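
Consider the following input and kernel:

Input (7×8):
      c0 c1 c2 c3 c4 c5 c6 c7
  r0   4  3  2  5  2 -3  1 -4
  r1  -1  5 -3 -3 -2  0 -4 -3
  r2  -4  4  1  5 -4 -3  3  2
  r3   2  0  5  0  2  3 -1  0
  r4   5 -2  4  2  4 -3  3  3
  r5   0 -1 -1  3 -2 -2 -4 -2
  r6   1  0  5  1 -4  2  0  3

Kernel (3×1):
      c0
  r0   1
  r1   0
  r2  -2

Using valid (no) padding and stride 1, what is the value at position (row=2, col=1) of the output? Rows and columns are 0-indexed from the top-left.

The receptive field on the input at this output position is [4 / 0 / -2]. Elementwise product with the kernel and sum: 4·1 + -2·-2.

8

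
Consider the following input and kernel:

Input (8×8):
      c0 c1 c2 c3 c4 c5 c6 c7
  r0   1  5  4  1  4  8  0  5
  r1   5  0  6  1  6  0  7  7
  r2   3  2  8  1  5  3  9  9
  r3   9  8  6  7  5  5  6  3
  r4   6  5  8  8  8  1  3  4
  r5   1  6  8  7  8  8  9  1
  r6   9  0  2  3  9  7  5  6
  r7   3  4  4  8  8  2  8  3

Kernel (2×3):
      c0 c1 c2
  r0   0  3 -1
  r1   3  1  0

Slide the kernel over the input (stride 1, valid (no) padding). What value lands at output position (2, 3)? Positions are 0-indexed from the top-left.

The receptive field on the input at this output position is [1 5 3 / 7 5 5]. Elementwise product with the kernel and sum: 5·3 + 3·-1 + 7·3 + 5·1.

38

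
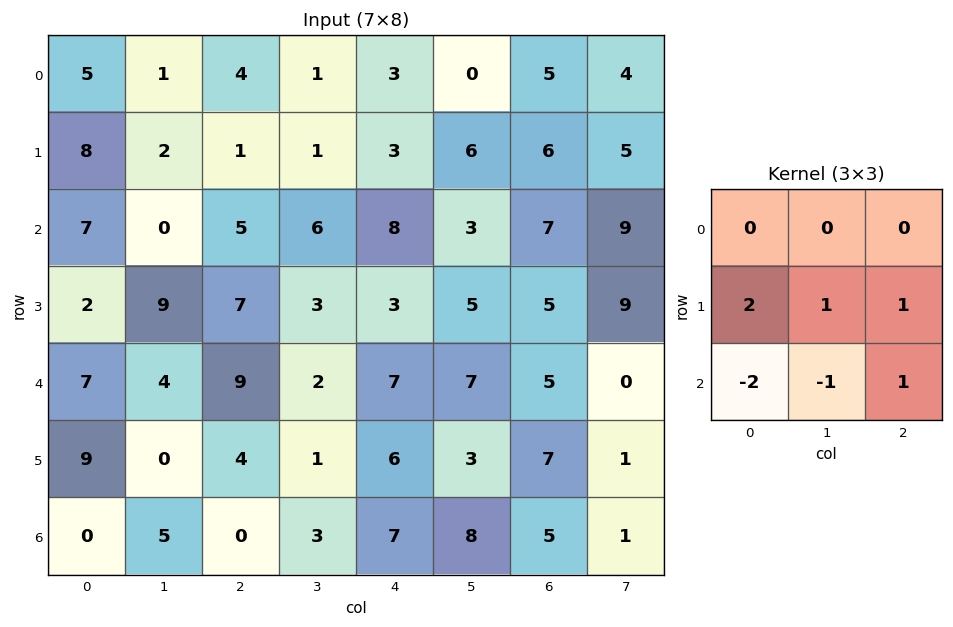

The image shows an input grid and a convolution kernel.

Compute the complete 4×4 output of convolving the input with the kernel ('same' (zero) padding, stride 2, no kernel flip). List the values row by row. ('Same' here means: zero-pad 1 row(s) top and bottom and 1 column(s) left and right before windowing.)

0 3 6 -4
14 -11 19 16
2 16 13 7
5 13 21 22

Output[0,0]: The receptive field on the zero-padded input at this output position is [0 0 0 / 0 5 1 / 0 8 2]. Elementwise product with the kernel and sum: 0·2 + 5·1 + 1·1 + 0·-2 + 8·-1 + 2·1.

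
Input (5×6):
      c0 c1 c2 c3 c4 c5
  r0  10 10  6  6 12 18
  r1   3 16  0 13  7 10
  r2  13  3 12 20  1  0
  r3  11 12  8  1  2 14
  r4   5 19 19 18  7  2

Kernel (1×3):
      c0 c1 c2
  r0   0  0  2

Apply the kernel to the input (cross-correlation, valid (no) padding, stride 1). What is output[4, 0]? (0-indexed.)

38

The receptive field on the input at this output position is [5 19 19]. Elementwise product with the kernel and sum: 19·2.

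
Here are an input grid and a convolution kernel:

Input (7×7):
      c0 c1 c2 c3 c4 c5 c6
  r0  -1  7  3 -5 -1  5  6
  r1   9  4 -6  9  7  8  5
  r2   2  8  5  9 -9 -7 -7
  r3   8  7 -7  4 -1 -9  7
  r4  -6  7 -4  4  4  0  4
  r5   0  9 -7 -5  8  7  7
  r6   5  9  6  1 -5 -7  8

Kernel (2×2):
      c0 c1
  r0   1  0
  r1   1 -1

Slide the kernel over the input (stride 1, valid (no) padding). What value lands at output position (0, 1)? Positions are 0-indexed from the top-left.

The receptive field on the input at this output position is [7 3 / 4 -6]. Elementwise product with the kernel and sum: 7·1 + 4·1 + -6·-1.

17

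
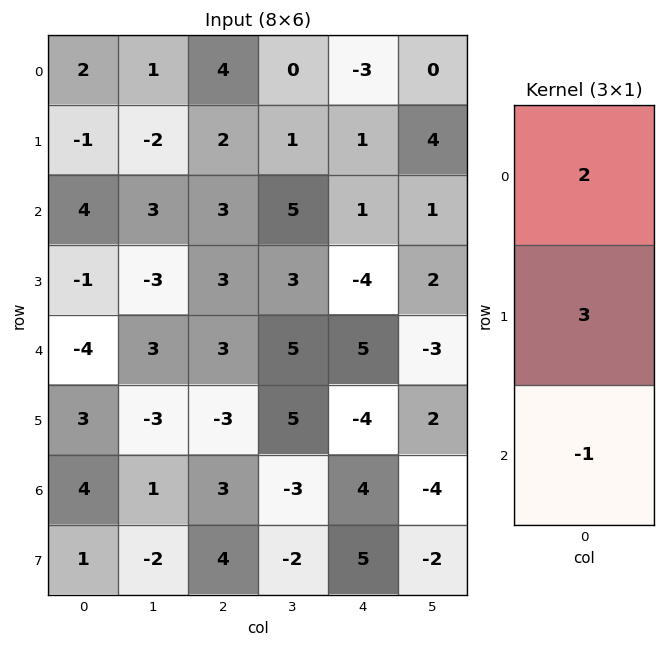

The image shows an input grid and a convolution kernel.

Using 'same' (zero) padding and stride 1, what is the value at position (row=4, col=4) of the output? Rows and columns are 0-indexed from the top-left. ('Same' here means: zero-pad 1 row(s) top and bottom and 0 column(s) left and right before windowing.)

The receptive field on the zero-padded input at this output position is [-4 / 5 / -4]. Elementwise product with the kernel and sum: -4·2 + 5·3 + -4·-1.

11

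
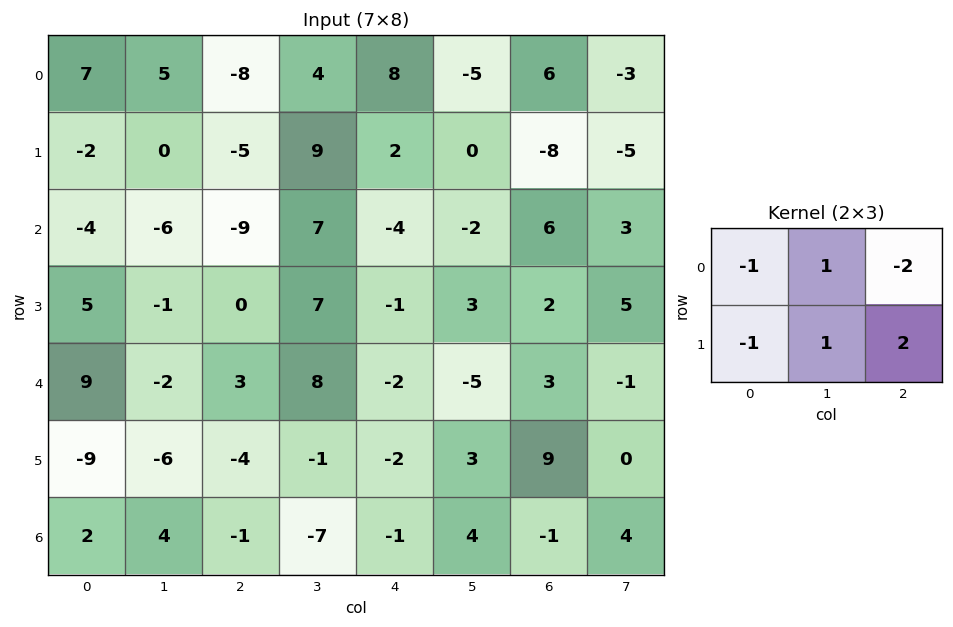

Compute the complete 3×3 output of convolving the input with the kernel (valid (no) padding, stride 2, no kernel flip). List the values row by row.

Output[0,0]: The receptive field on the input at this output position is [7 5 -8 / -2 0 -5]. Elementwise product with the kernel and sum: 7·-1 + 5·1 + -8·-2 + -2·-1 + 0·1 + -5·2.
Output[0,1]: The receptive field on the input at this output position is [-8 4 8 / -5 9 2]. Elementwise product with the kernel and sum: -8·-1 + 4·1 + 8·-2 + -5·-1 + 9·1 + 2·2.

6 14 -43
10 29 -2
-22 8 14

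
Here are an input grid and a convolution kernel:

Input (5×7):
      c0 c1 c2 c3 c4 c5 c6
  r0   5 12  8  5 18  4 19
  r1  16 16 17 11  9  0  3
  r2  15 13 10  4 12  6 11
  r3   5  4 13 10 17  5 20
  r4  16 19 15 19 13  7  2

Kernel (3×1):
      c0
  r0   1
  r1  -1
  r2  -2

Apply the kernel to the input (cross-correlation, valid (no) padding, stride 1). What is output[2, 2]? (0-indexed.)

-33

The receptive field on the input at this output position is [10 / 13 / 15]. Elementwise product with the kernel and sum: 10·1 + 13·-1 + 15·-2.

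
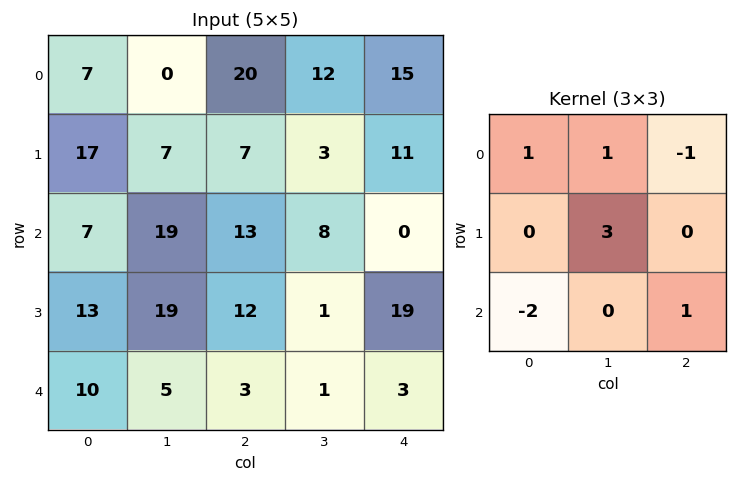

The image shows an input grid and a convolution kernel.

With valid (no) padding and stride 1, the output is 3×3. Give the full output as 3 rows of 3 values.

7 -1 0
60 13 18
53 51 21

Output[0,0]: The receptive field on the input at this output position is [7 0 20 / 17 7 7 / 7 19 13]. Elementwise product with the kernel and sum: 7·1 + 0·1 + 20·-1 + 7·3 + 7·-2 + 13·1.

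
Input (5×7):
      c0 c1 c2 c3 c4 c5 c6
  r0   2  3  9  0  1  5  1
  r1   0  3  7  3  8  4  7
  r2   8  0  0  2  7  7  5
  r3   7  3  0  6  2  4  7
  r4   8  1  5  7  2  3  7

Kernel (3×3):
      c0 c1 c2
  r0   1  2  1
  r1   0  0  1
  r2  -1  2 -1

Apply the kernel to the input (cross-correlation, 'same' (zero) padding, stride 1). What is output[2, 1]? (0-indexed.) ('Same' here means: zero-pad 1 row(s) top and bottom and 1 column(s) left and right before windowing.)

The receptive field on the zero-padded input at this output position is [0 3 7 / 8 0 0 / 7 3 0]. Elementwise product with the kernel and sum: 0·1 + 3·2 + 7·1 + 0·1 + 7·-1 + 3·2 + 0·-1.

12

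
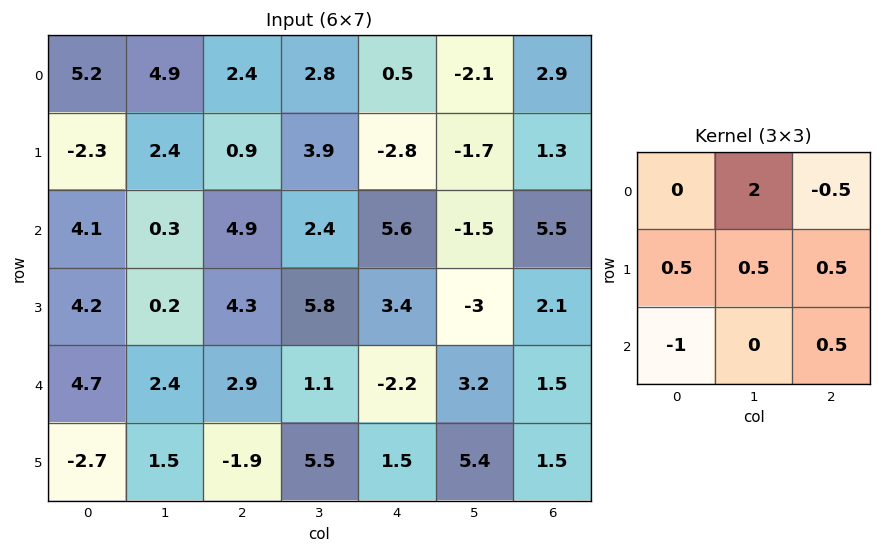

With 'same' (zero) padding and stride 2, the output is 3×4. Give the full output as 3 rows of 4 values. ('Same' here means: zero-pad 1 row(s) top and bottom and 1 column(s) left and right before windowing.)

Output[0,0]: The receptive field on the zero-padded input at this output position is [0 0 0 / 0 5.2 4.9 / 0 -2.3 2.4]. Elementwise product with the kernel and sum: 0·2 + 0·-0.5 + 0·0.5 + 5.2·0.5 + 4.9·0.5 + 0·-1 + 2.4·0.5.
Output[0,1]: The receptive field on the zero-padded input at this output position is [0 0 0 / 4.9 2.4 2.8 / 2.4 0.9 3.9]. Elementwise product with the kernel and sum: 0·2 + 0·-0.5 + 4.9·0.5 + 2.4·0.5 + 2.8·0.5 + 2.4·-1 + 3.9·0.5.

6.25 4.6 -4.15 2.1
-3.5 6.35 -8.8 7.6
12.6 10.15 6.55 1.15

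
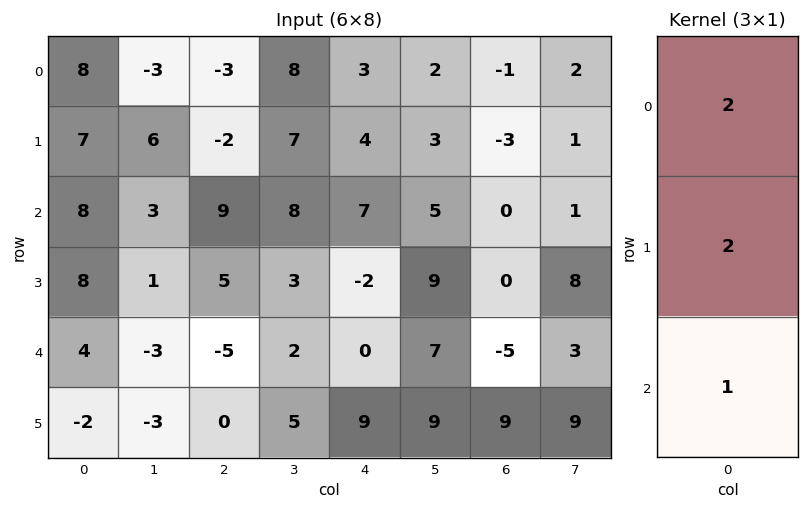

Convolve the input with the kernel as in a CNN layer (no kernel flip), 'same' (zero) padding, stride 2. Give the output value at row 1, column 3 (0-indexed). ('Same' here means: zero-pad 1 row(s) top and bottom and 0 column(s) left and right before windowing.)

-6

The receptive field on the zero-padded input at this output position is [-3 / 0 / 0]. Elementwise product with the kernel and sum: -3·2 + 0·2 + 0·1.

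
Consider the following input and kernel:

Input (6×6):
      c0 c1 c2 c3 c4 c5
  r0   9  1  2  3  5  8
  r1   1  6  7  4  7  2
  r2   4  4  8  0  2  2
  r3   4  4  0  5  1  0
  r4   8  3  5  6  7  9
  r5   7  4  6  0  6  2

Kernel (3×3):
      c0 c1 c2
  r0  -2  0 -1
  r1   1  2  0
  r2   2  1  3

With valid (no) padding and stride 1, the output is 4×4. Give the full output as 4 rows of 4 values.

29 31 28 12
15 27 -5 5
30 25 29 51
42 14 46 22

Output[0,0]: The receptive field on the input at this output position is [9 1 2 / 1 6 7 / 4 4 8]. Elementwise product with the kernel and sum: 9·-2 + 2·-1 + 1·1 + 6·2 + 4·2 + 4·1 + 8·3.
Output[0,1]: The receptive field on the input at this output position is [1 2 3 / 6 7 4 / 4 8 0]. Elementwise product with the kernel and sum: 1·-2 + 3·-1 + 6·1 + 7·2 + 4·2 + 8·1 + 0·3.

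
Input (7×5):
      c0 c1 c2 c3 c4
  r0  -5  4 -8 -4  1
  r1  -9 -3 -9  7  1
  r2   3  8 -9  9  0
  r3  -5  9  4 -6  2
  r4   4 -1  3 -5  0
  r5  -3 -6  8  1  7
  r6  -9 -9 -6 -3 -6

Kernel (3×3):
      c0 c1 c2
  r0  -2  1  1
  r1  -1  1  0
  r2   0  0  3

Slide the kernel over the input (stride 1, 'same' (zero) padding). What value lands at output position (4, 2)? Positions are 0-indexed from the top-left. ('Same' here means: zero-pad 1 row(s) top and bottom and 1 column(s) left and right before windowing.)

The receptive field on the zero-padded input at this output position is [9 4 -6 / -1 3 -5 / -6 8 1]. Elementwise product with the kernel and sum: 9·-2 + 4·1 + -6·1 + -1·-1 + 3·1 + 1·3.

-13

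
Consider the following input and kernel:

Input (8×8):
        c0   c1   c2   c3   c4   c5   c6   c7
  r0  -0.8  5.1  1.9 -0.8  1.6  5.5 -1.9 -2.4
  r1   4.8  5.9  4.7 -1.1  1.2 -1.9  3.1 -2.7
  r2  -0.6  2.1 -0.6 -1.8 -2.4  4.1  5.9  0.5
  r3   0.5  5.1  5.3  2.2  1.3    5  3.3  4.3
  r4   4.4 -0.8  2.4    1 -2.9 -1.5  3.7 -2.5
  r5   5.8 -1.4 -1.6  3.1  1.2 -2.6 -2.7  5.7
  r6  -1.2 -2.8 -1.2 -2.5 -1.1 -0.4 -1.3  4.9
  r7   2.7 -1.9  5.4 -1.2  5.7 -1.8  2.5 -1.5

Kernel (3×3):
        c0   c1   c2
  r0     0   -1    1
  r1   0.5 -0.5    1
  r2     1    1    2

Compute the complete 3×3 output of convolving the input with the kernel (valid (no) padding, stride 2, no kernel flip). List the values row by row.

Output[0,0]: The receptive field on the input at this output position is [-0.8 5.1 1.9 / 4.8 5.9 4.7 / -0.6 2.1 -0.6]. Elementwise product with the kernel and sum: 5.1·-1 + 1.9·1 + 4.8·0.5 + 5.9·-0.5 + 4.7·1 + -0.6·1 + 2.1·1 + -0.6·2.

1.25 -0.7 10.75
8.7 -0.15 6.25
-1.2 -10.95 0.3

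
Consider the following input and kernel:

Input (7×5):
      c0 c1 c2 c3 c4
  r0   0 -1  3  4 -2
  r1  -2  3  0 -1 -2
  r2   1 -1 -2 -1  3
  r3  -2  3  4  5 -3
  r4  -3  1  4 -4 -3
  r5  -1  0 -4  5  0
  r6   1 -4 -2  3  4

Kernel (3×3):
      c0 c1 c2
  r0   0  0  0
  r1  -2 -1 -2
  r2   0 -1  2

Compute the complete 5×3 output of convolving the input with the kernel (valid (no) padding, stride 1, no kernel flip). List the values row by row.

-2 -4 12
8 12 -12
0 -32 -9
-11 16 -3
10 2 8

Output[0,0]: The receptive field on the input at this output position is [0 -1 3 / -2 3 0 / 1 -1 -2]. Elementwise product with the kernel and sum: -2·-2 + 3·-1 + 0·-2 + -1·-1 + -2·2.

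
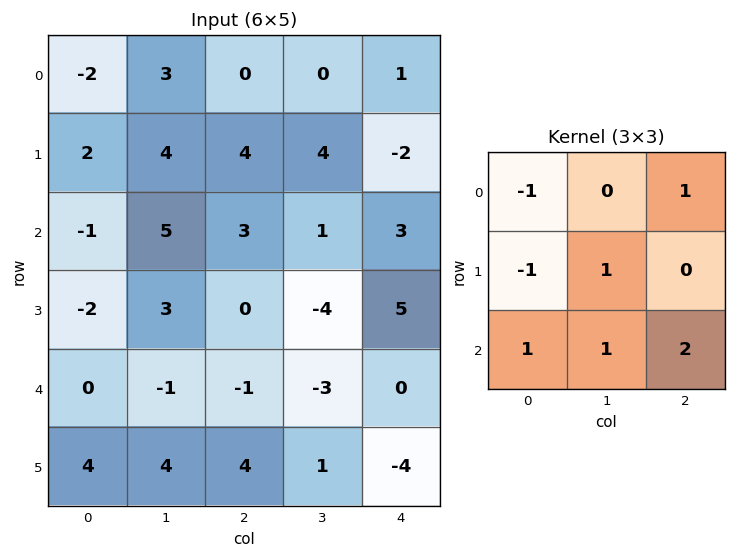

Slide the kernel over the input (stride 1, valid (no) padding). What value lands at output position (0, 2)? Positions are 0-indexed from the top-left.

The receptive field on the input at this output position is [0 0 1 / 4 4 -2 / 3 1 3]. Elementwise product with the kernel and sum: 0·-1 + 1·1 + 4·-1 + 4·1 + 3·1 + 1·1 + 3·2.

11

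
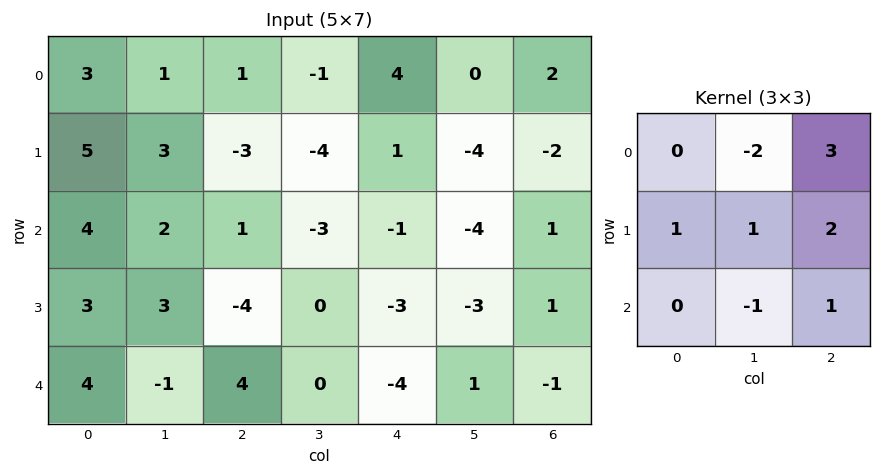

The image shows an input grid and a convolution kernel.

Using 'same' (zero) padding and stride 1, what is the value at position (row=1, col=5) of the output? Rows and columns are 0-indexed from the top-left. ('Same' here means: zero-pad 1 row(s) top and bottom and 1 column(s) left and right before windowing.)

The receptive field on the zero-padded input at this output position is [4 0 2 / 1 -4 -2 / -1 -4 1]. Elementwise product with the kernel and sum: 0·-2 + 2·3 + 1·1 + -4·1 + -2·2 + -4·-1 + 1·1.

4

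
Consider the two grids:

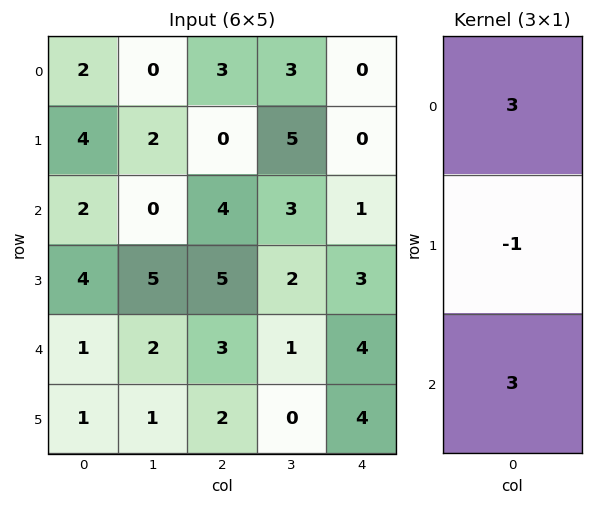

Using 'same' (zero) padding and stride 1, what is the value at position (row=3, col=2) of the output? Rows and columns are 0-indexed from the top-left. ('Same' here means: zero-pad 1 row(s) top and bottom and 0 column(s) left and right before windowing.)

16

The receptive field on the zero-padded input at this output position is [4 / 5 / 3]. Elementwise product with the kernel and sum: 4·3 + 5·-1 + 3·3.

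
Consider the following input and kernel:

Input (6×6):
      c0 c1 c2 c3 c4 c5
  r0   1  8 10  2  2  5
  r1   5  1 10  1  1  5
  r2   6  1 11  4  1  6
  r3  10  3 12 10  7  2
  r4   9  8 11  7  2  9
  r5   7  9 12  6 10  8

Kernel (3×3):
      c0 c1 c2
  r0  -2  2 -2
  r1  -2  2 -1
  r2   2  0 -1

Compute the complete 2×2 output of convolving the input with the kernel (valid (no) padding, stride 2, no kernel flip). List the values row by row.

-23 -18
-51 -7

Output[0,0]: The receptive field on the input at this output position is [1 8 10 / 5 1 10 / 6 1 11]. Elementwise product with the kernel and sum: 1·-2 + 8·2 + 10·-2 + 5·-2 + 1·2 + 10·-1 + 6·2 + 11·-1.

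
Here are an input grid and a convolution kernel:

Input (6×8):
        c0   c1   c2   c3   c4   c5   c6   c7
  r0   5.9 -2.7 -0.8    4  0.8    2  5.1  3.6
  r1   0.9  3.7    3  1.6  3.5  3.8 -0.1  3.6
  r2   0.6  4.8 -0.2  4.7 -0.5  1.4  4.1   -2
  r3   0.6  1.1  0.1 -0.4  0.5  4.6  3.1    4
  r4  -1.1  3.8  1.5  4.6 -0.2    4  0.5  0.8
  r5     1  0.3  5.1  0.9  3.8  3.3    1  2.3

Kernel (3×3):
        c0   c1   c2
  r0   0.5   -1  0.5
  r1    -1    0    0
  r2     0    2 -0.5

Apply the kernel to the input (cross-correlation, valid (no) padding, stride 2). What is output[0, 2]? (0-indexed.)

-1.8

The receptive field on the input at this output position is [0.8 2 5.1 / 3.5 3.8 -0.1 / -0.5 1.4 4.1]. Elementwise product with the kernel and sum: 0.8·0.5 + 2·-1 + 5.1·0.5 + 3.5·-1 + 1.4·2 + 4.1·-0.5.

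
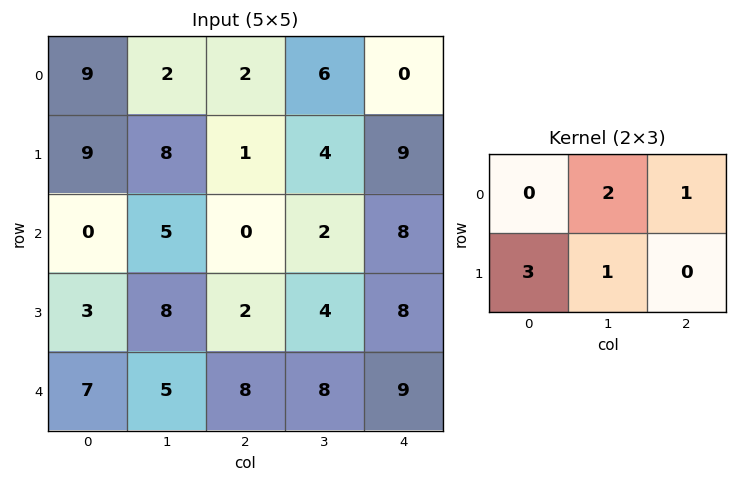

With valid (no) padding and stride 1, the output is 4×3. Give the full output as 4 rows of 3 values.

Output[0,0]: The receptive field on the input at this output position is [9 2 2 / 9 8 1]. Elementwise product with the kernel and sum: 2·2 + 2·1 + 9·3 + 8·1.
Output[0,1]: The receptive field on the input at this output position is [2 2 6 / 8 1 4]. Elementwise product with the kernel and sum: 2·2 + 6·1 + 8·3 + 1·1.

41 35 19
22 21 19
27 28 22
44 31 48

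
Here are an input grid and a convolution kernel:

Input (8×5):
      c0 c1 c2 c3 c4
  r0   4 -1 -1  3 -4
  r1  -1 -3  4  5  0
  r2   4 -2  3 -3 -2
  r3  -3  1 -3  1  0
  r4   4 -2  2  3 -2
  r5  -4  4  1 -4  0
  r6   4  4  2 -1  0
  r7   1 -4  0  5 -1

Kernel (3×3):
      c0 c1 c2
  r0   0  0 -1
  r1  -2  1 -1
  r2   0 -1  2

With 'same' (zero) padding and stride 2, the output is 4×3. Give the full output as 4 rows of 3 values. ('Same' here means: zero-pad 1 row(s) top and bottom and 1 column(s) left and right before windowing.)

0 4 -10
14 10 4
17 -7 -8
-13 9 3

Output[0,0]: The receptive field on the zero-padded input at this output position is [0 0 0 / 0 4 -1 / 0 -1 -3]. Elementwise product with the kernel and sum: 0·-1 + 0·-2 + 4·1 + -1·-1 + -1·-1 + -3·2.
Output[0,1]: The receptive field on the zero-padded input at this output position is [0 0 0 / -1 -1 3 / -3 4 5]. Elementwise product with the kernel and sum: 0·-1 + -1·-2 + -1·1 + 3·-1 + 4·-1 + 5·2.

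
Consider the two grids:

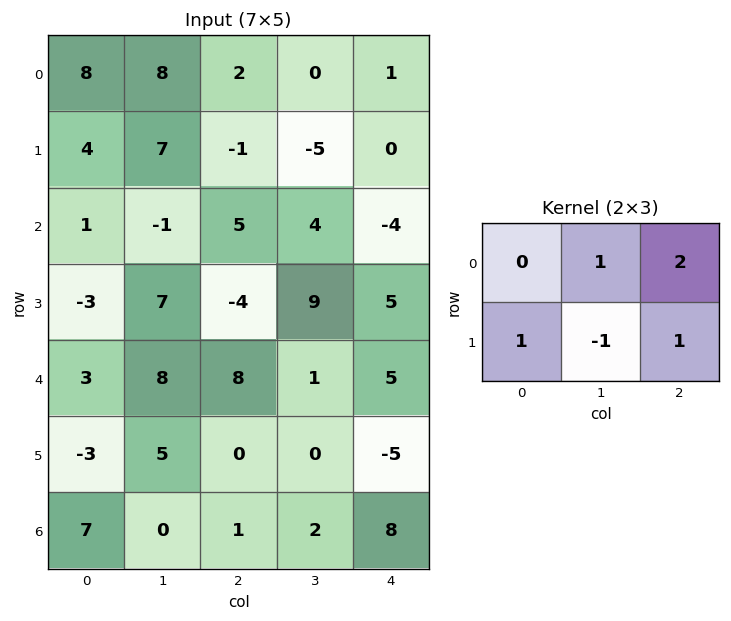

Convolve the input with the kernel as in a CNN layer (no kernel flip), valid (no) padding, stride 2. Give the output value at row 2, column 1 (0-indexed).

The receptive field on the input at this output position is [8 1 5 / 0 0 -5]. Elementwise product with the kernel and sum: 1·1 + 5·2 + 0·1 + 0·-1 + -5·1.

6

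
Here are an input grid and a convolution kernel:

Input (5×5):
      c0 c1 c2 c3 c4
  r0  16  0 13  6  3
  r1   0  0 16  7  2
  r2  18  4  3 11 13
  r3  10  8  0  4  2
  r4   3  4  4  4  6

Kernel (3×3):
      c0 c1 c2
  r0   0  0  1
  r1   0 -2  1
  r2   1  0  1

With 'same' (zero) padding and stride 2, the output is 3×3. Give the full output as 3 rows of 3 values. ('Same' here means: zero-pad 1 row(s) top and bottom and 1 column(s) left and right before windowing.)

Output[0,0]: The receptive field on the zero-padded input at this output position is [0 0 0 / 0 16 0 / 0 0 0]. Elementwise product with the kernel and sum: 0·1 + 16·-2 + 0·1 + 0·1 + 0·1.
Output[0,1]: The receptive field on the zero-padded input at this output position is [0 0 0 / 0 13 6 / 0 16 7]. Elementwise product with the kernel and sum: 0·1 + 13·-2 + 6·1 + 0·1 + 7·1.

-32 -13 1
-24 24 -22
6 0 -12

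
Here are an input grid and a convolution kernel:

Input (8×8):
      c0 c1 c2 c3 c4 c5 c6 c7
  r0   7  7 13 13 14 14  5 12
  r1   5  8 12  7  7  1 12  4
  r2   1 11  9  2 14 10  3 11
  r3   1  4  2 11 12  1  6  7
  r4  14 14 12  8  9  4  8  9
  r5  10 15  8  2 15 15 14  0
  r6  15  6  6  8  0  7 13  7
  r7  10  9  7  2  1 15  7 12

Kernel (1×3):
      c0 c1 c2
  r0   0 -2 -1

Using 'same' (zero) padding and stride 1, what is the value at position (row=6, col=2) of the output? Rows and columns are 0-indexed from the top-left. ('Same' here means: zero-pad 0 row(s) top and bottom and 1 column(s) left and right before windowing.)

The receptive field on the zero-padded input at this output position is [6 6 8]. Elementwise product with the kernel and sum: 6·-2 + 8·-1.

-20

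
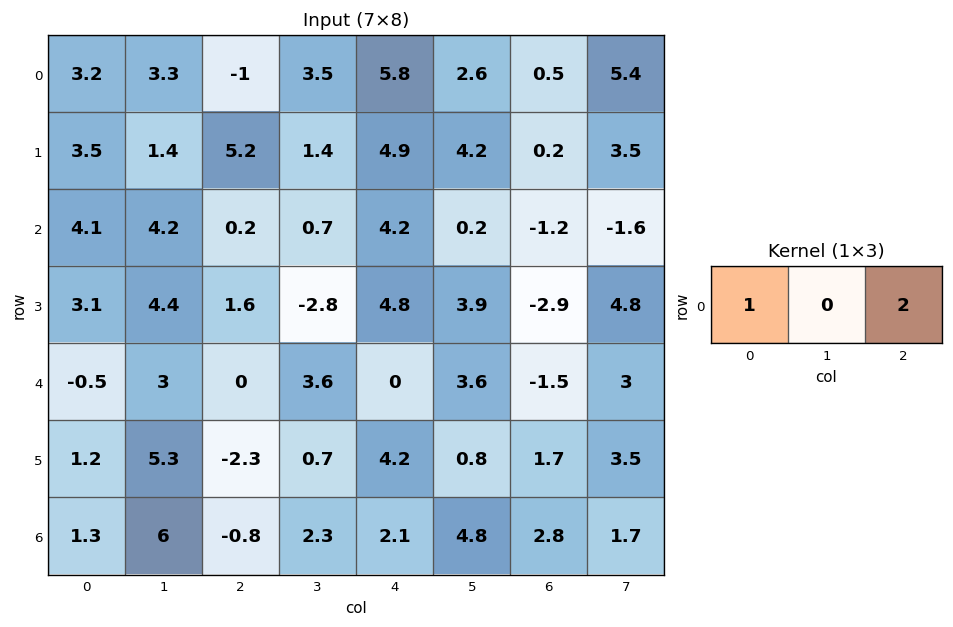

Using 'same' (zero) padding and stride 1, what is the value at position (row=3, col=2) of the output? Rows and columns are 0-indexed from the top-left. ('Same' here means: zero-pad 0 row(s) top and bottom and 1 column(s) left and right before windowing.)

The receptive field on the zero-padded input at this output position is [4.4 1.6 -2.8]. Elementwise product with the kernel and sum: 4.4·1 + -2.8·2.

-1.2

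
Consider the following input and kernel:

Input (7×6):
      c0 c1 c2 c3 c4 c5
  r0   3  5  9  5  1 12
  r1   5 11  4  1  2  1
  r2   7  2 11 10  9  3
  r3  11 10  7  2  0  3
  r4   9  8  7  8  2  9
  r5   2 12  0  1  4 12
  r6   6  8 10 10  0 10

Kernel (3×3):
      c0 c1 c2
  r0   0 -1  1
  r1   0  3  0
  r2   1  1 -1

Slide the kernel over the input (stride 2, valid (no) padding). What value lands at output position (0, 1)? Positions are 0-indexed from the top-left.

The receptive field on the input at this output position is [9 5 1 / 4 1 2 / 11 10 9]. Elementwise product with the kernel and sum: 5·-1 + 1·1 + 1·3 + 11·1 + 10·1 + 9·-1.

11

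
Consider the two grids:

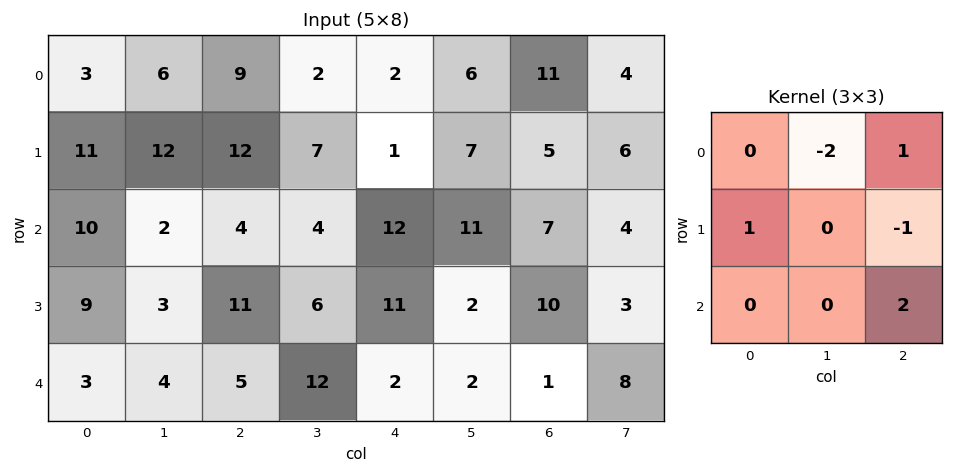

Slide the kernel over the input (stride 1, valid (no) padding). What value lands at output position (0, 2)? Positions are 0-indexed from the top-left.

The receptive field on the input at this output position is [9 2 2 / 12 7 1 / 4 4 12]. Elementwise product with the kernel and sum: 2·-2 + 2·1 + 12·1 + 1·-1 + 12·2.

33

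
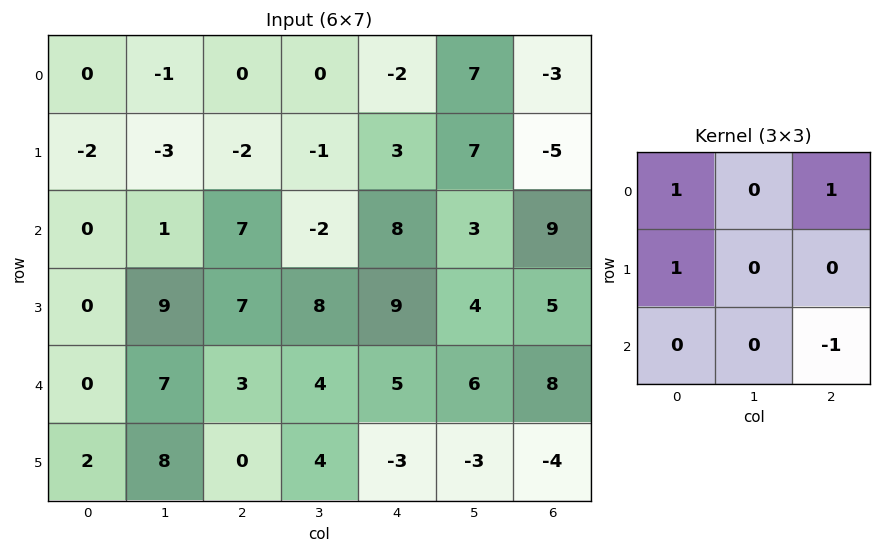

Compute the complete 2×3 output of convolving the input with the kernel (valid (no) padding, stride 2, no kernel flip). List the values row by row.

-9 -12 -11
4 17 18

Output[0,0]: The receptive field on the input at this output position is [0 -1 0 / -2 -3 -2 / 0 1 7]. Elementwise product with the kernel and sum: 0·1 + 0·1 + -2·1 + 7·-1.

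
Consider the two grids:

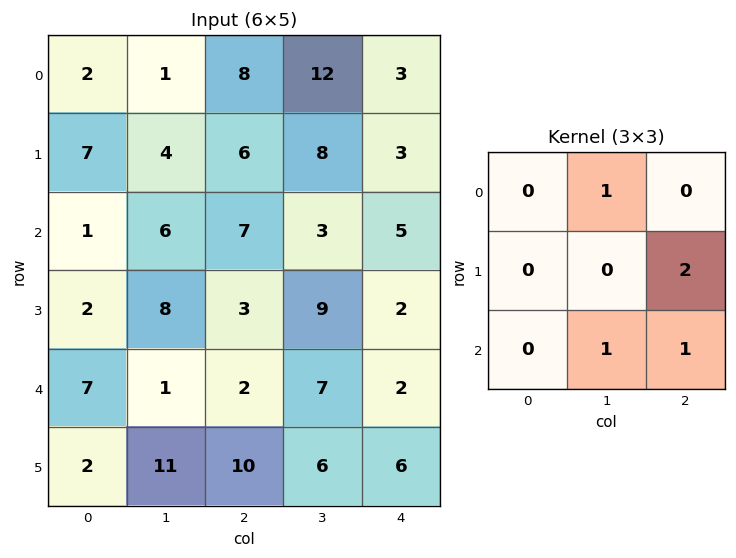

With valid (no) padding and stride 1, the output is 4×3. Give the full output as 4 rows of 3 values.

26 34 26
29 24 29
15 34 16
33 33 25

Output[0,0]: The receptive field on the input at this output position is [2 1 8 / 7 4 6 / 1 6 7]. Elementwise product with the kernel and sum: 1·1 + 6·2 + 6·1 + 7·1.
Output[0,1]: The receptive field on the input at this output position is [1 8 12 / 4 6 8 / 6 7 3]. Elementwise product with the kernel and sum: 8·1 + 8·2 + 7·1 + 3·1.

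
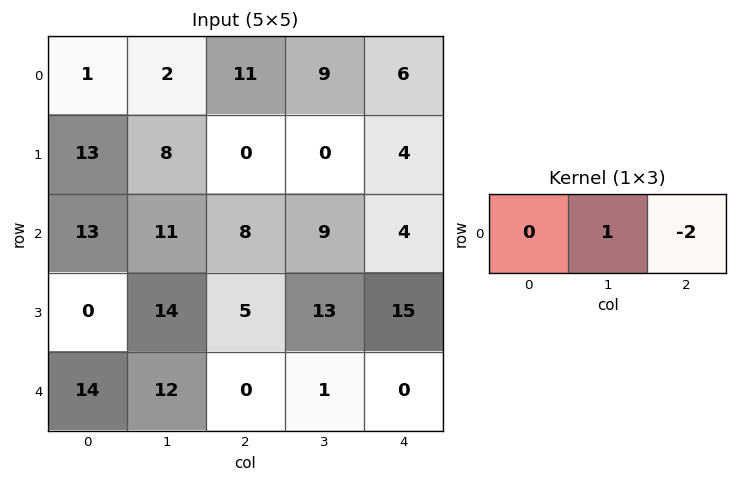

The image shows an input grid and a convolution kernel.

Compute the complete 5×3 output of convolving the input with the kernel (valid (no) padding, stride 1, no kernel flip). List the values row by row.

Output[0,0]: The receptive field on the input at this output position is [1 2 11]. Elementwise product with the kernel and sum: 2·1 + 11·-2.
Output[0,1]: The receptive field on the input at this output position is [2 11 9]. Elementwise product with the kernel and sum: 11·1 + 9·-2.

-20 -7 -3
8 0 -8
-5 -10 1
4 -21 -17
12 -2 1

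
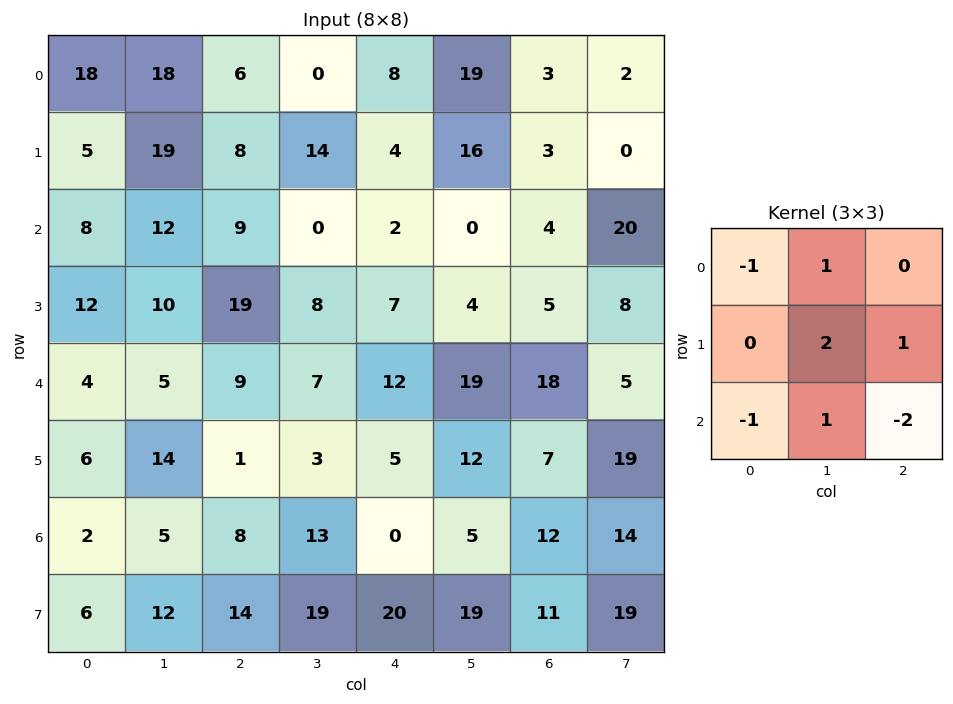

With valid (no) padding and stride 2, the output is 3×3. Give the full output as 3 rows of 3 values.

Output[0,0]: The receptive field on the input at this output position is [18 18 6 / 5 19 8 / 8 12 9]. Elementwise product with the kernel and sum: 18·-1 + 18·1 + 19·2 + 8·1 + 8·-1 + 12·1 + 9·-2.

32 13 36
26 -12 -18
17 14 19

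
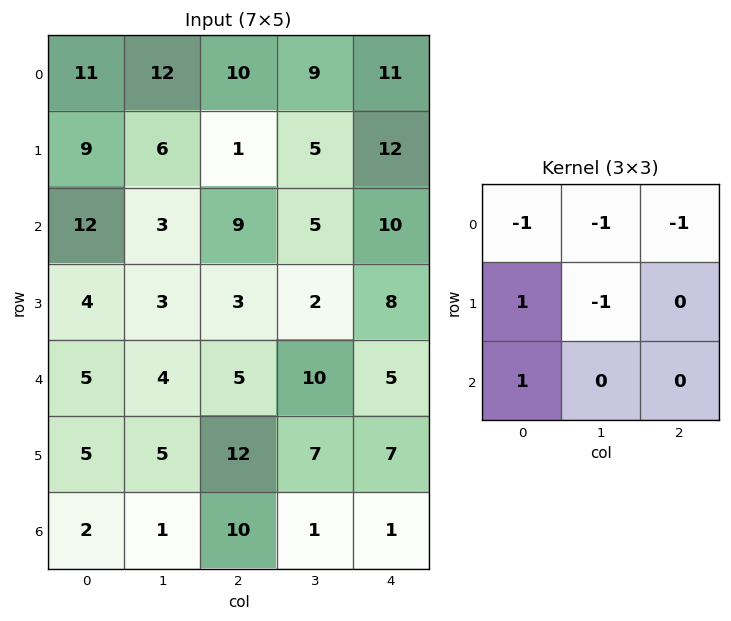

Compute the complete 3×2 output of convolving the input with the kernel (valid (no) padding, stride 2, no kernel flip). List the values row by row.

-18 -25
-18 -18
-12 -5

Output[0,0]: The receptive field on the input at this output position is [11 12 10 / 9 6 1 / 12 3 9]. Elementwise product with the kernel and sum: 11·-1 + 12·-1 + 10·-1 + 9·1 + 6·-1 + 12·1.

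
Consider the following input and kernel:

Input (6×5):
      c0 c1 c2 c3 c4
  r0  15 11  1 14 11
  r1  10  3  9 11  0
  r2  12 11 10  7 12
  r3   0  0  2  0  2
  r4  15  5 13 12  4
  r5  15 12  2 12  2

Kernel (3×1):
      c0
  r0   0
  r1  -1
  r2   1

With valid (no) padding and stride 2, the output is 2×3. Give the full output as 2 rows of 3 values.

Output[0,0]: The receptive field on the input at this output position is [15 / 10 / 12]. Elementwise product with the kernel and sum: 10·-1 + 12·1.

2 1 12
15 11 2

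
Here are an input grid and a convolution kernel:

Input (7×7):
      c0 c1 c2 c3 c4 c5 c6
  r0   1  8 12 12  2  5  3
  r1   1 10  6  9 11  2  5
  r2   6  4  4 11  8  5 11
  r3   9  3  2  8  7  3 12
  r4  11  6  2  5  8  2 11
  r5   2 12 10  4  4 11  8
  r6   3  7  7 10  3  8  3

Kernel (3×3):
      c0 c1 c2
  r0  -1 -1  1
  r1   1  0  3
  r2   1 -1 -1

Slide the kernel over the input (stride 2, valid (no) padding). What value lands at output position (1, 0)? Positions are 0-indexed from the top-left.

The receptive field on the input at this output position is [6 4 4 / 9 3 2 / 11 6 2]. Elementwise product with the kernel and sum: 6·-1 + 4·-1 + 4·1 + 9·1 + 2·3 + 11·1 + 6·-1 + 2·-1.

12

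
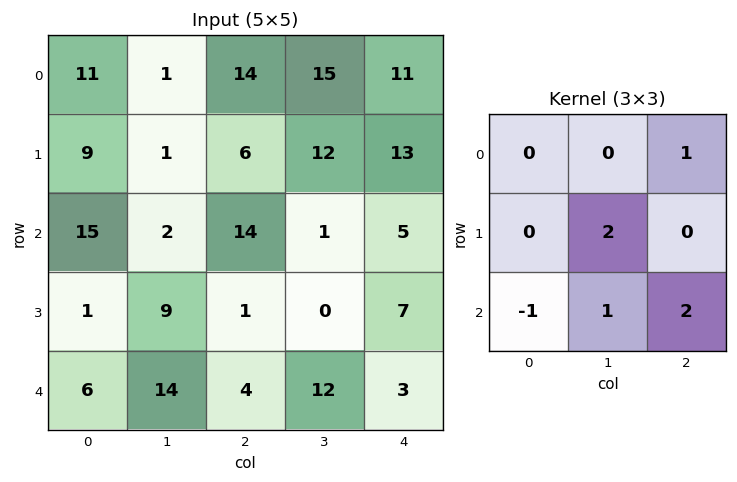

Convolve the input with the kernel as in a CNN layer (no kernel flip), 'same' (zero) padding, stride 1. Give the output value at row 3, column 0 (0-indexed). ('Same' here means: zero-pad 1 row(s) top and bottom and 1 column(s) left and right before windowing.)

38

The receptive field on the zero-padded input at this output position is [0 15 2 / 0 1 9 / 0 6 14]. Elementwise product with the kernel and sum: 2·1 + 1·2 + 0·-1 + 6·1 + 14·2.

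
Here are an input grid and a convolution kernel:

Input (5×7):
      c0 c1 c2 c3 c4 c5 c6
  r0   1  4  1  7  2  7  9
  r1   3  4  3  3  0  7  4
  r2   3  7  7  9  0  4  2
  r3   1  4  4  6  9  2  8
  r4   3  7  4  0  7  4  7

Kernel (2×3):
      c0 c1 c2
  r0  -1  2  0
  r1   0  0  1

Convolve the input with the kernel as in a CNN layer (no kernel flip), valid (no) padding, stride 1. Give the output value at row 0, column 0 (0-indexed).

The receptive field on the input at this output position is [1 4 1 / 3 4 3]. Elementwise product with the kernel and sum: 1·-1 + 4·2 + 3·1.

10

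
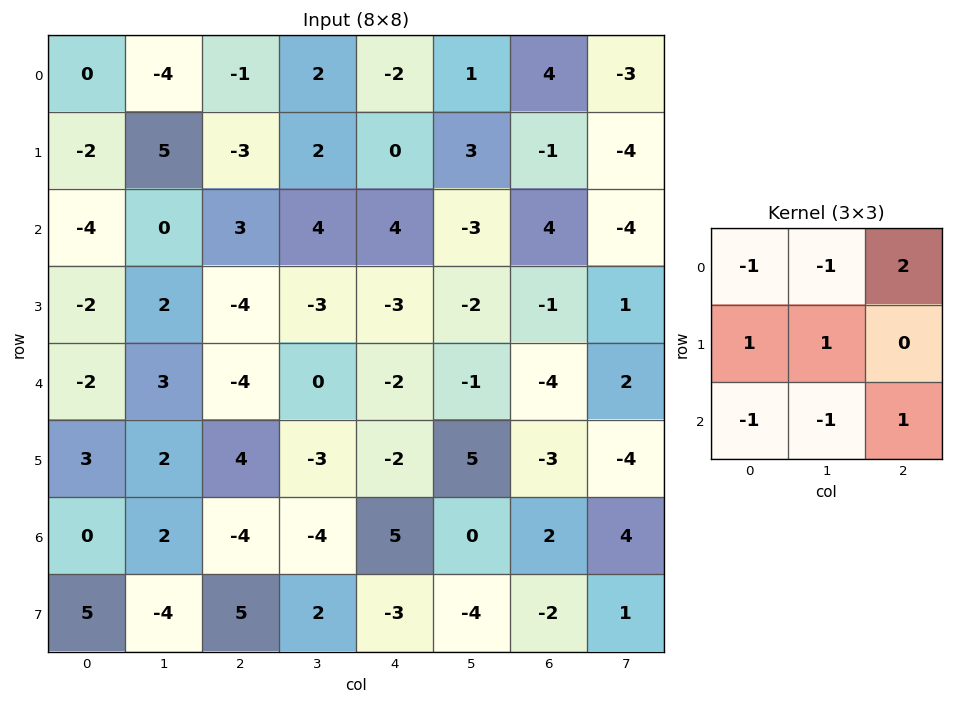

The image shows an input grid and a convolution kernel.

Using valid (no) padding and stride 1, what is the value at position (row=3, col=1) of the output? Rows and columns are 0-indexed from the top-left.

-14

The receptive field on the input at this output position is [2 -4 -3 / 3 -4 0 / 2 4 -3]. Elementwise product with the kernel and sum: 2·-1 + -4·-1 + -3·2 + 3·1 + -4·1 + 2·-1 + 4·-1 + -3·1.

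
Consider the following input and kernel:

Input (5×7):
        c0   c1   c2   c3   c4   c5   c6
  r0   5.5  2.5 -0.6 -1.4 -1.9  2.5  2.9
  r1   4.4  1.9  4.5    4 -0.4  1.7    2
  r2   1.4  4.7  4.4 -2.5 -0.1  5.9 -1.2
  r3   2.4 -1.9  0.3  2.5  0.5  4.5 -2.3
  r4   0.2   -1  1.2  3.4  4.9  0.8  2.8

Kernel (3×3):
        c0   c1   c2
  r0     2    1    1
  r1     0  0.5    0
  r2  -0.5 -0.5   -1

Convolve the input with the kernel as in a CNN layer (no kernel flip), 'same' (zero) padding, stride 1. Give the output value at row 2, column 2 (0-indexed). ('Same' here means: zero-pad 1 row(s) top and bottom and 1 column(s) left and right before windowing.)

The receptive field on the zero-padded input at this output position is [1.9 4.5 4 / 4.7 4.4 -2.5 / -1.9 0.3 2.5]. Elementwise product with the kernel and sum: 1.9·2 + 4.5·1 + 4·1 + 4.4·0.5 + -1.9·-0.5 + 0.3·-0.5 + 2.5·-1.

12.8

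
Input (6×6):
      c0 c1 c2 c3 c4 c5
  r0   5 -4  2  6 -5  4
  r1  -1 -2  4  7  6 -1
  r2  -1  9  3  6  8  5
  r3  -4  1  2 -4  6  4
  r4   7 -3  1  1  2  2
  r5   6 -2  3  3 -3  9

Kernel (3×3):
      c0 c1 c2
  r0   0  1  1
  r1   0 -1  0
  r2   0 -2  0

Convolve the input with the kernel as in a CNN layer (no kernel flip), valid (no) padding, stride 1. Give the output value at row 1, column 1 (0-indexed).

The receptive field on the input at this output position is [-2 4 7 / 9 3 6 / 1 2 -4]. Elementwise product with the kernel and sum: 4·1 + 7·1 + 3·-1 + 2·-2.

4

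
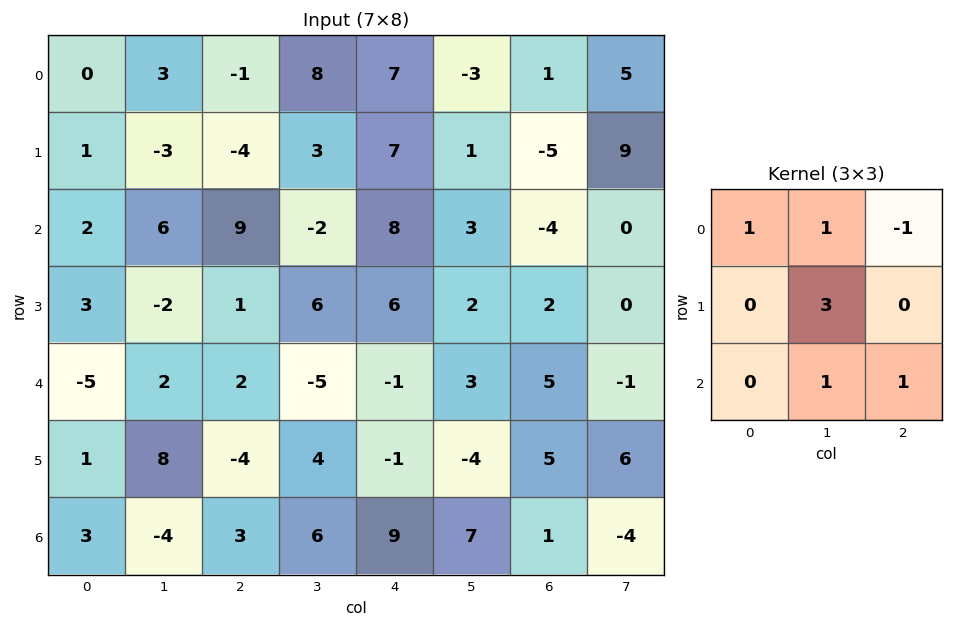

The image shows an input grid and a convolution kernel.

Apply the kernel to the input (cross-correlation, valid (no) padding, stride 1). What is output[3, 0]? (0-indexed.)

10

The receptive field on the input at this output position is [3 -2 1 / -5 2 2 / 1 8 -4]. Elementwise product with the kernel and sum: 3·1 + -2·1 + 1·-1 + 2·3 + 8·1 + -4·1.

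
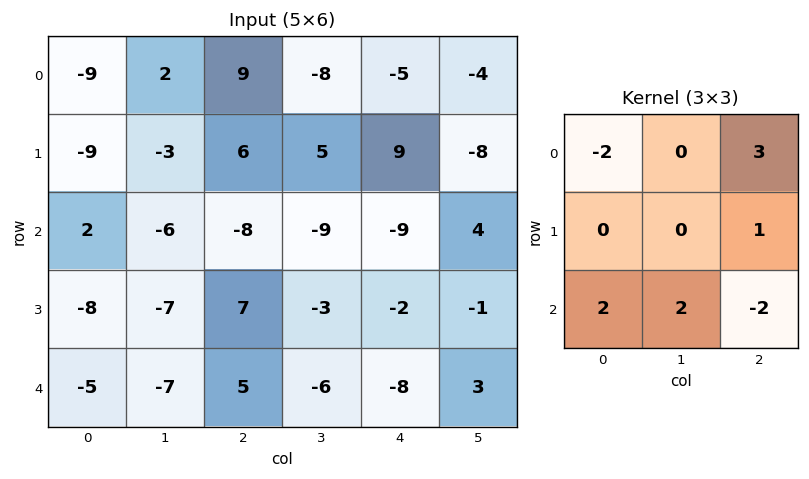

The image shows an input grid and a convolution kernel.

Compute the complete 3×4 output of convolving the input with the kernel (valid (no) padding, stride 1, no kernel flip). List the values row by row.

59 -33 -40 -48
-16 18 18 -38
-55 -10 1 -5

Output[0,0]: The receptive field on the input at this output position is [-9 2 9 / -9 -3 6 / 2 -6 -8]. Elementwise product with the kernel and sum: -9·-2 + 9·3 + 6·1 + 2·2 + -6·2 + -8·-2.
Output[0,1]: The receptive field on the input at this output position is [2 9 -8 / -3 6 5 / -6 -8 -9]. Elementwise product with the kernel and sum: 2·-2 + -8·3 + 5·1 + -6·2 + -8·2 + -9·-2.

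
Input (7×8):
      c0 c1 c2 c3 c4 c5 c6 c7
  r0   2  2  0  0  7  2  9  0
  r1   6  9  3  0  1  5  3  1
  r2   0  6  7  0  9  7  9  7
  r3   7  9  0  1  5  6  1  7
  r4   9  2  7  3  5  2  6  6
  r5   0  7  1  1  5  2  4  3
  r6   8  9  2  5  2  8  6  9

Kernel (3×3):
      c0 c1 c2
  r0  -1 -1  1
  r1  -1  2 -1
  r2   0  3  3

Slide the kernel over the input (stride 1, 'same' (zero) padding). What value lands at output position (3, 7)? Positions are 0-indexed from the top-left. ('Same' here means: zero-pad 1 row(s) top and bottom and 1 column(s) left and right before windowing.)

15

The receptive field on the zero-padded input at this output position is [9 7 0 / 1 7 0 / 6 6 0]. Elementwise product with the kernel and sum: 9·-1 + 7·-1 + 0·1 + 1·-1 + 7·2 + 0·-1 + 6·3 + 0·3.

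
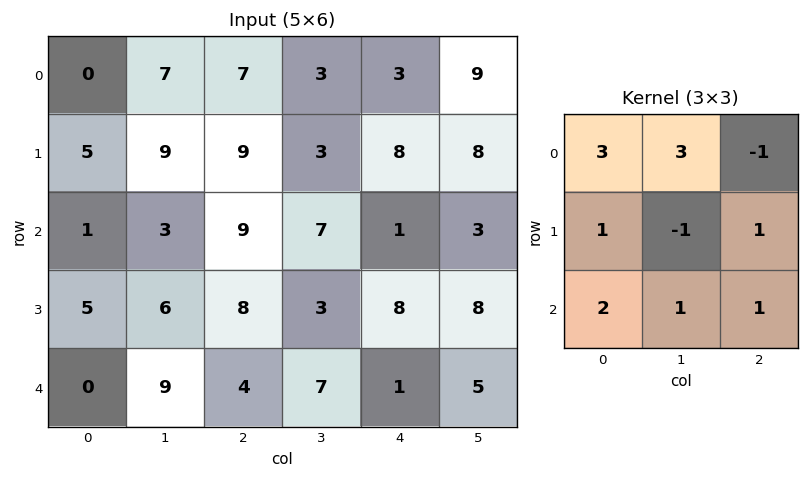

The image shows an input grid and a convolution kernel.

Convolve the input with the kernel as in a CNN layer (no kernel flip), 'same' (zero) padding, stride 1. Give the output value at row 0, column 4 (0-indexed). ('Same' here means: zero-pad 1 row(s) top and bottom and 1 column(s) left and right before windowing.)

31

The receptive field on the zero-padded input at this output position is [0 0 0 / 3 3 9 / 3 8 8]. Elementwise product with the kernel and sum: 0·3 + 0·3 + 0·-1 + 3·1 + 3·-1 + 9·1 + 3·2 + 8·1 + 8·1.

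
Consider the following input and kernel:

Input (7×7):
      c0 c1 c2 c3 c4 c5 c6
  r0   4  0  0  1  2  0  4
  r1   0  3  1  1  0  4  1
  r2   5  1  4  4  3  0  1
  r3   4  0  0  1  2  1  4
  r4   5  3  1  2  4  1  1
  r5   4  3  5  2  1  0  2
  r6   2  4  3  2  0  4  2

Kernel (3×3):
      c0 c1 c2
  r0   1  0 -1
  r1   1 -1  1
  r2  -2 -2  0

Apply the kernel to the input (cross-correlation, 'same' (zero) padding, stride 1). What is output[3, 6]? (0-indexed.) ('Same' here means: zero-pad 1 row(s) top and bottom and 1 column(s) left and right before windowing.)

The receptive field on the zero-padded input at this output position is [0 1 0 / 1 4 0 / 1 1 0]. Elementwise product with the kernel and sum: 0·1 + 0·-1 + 1·1 + 4·-1 + 0·1 + 1·-2 + 1·-2.

-7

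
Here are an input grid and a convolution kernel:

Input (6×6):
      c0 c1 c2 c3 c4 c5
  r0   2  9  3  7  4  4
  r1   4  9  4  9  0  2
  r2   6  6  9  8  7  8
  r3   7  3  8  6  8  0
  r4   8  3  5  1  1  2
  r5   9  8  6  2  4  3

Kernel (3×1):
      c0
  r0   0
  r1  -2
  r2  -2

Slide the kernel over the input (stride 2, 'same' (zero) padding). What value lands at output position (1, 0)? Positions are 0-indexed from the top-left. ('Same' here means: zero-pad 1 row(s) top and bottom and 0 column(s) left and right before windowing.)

The receptive field on the zero-padded input at this output position is [4 / 6 / 7]. Elementwise product with the kernel and sum: 6·-2 + 7·-2.

-26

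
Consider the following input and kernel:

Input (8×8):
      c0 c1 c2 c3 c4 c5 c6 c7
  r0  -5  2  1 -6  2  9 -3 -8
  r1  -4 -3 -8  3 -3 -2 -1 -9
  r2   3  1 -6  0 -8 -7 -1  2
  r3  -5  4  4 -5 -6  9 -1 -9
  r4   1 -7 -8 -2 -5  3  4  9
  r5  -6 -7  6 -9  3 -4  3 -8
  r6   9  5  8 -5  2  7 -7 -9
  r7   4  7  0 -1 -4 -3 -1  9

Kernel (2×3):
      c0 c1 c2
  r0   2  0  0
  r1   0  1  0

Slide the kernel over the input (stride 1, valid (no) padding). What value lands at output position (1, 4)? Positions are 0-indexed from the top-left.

-13

The receptive field on the input at this output position is [-3 -2 -1 / -8 -7 -1]. Elementwise product with the kernel and sum: -3·2 + -7·1.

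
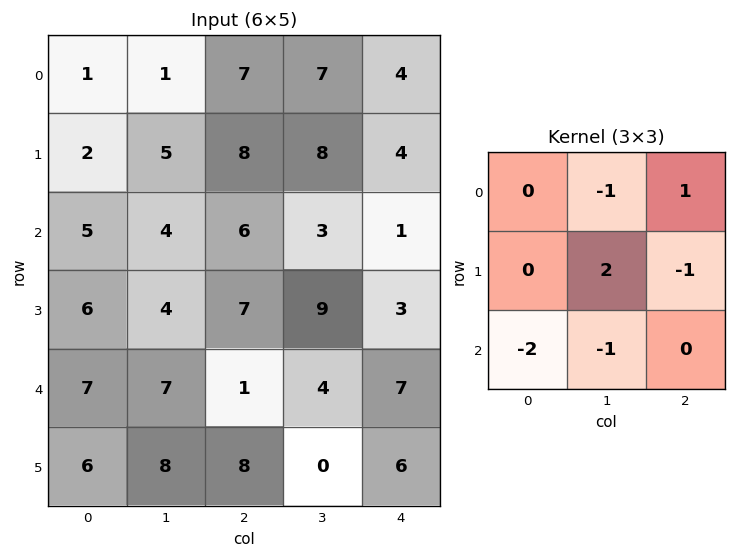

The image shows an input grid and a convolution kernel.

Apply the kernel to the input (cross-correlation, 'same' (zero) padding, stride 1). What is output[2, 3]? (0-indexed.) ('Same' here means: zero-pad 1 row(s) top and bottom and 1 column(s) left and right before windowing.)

The receptive field on the zero-padded input at this output position is [8 8 4 / 6 3 1 / 7 9 3]. Elementwise product with the kernel and sum: 8·-1 + 4·1 + 3·2 + 1·-1 + 7·-2 + 9·-1.

-22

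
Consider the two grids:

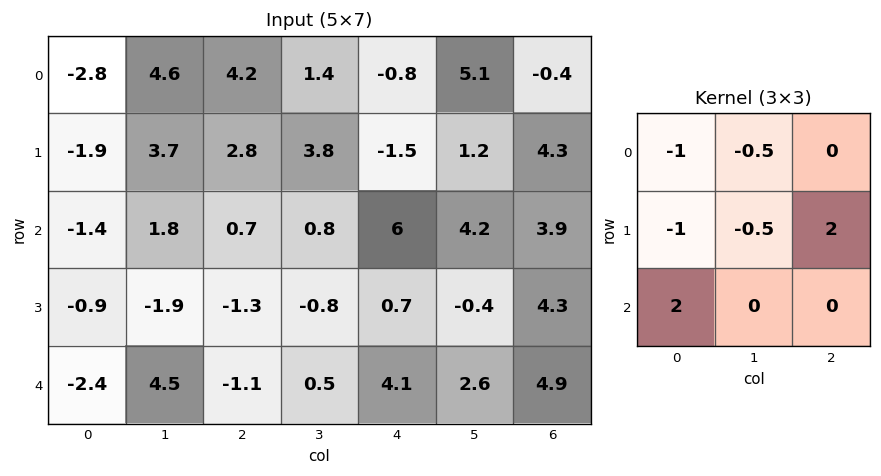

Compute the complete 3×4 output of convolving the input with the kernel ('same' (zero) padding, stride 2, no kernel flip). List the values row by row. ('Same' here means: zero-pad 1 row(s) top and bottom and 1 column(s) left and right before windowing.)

Output[0,0]: The receptive field on the zero-padded input at this output position is [0 0 0 / 0 -2.8 4.6 / 0 -1.9 3.7]. Elementwise product with the kernel and sum: 0·-1 + 0·-0.5 + 0·-1 + -2.8·-0.5 + 4.6·2 + 0·2.

10.6 3.5 16.8 -2.5
5.25 -9.45 -0.05 -10.3
10.65 -0.4 3.1 -6.8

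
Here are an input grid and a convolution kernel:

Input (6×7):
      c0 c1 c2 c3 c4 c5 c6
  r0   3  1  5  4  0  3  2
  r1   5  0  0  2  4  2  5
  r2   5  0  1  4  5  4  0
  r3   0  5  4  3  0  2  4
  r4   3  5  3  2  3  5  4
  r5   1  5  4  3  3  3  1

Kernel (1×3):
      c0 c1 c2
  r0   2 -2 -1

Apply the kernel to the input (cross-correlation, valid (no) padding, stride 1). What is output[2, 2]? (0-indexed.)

-11

The receptive field on the input at this output position is [1 4 5]. Elementwise product with the kernel and sum: 1·2 + 4·-2 + 5·-1.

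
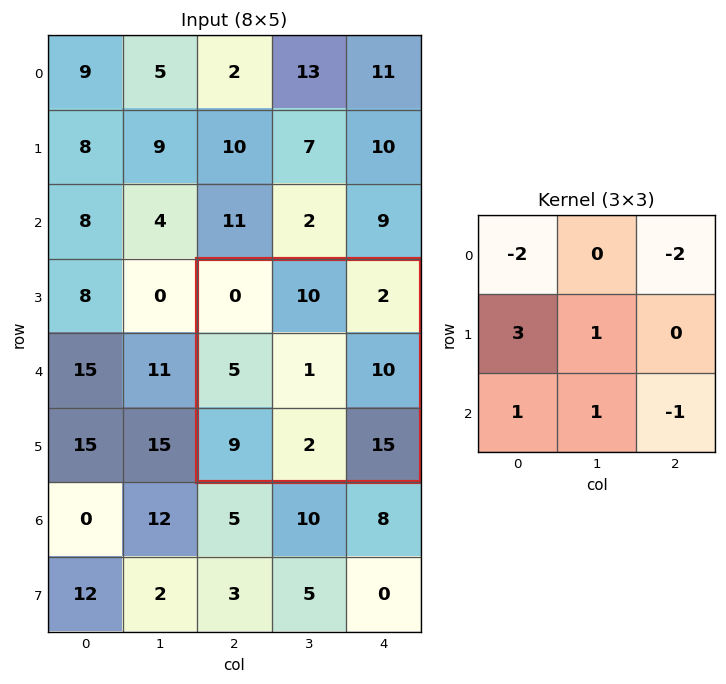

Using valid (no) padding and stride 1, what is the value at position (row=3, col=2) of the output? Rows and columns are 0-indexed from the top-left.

The receptive field on the input at this output position is [0 10 2 / 5 1 10 / 9 2 15]. Elementwise product with the kernel and sum: 0·-2 + 2·-2 + 5·3 + 1·1 + 9·1 + 2·1 + 15·-1.

8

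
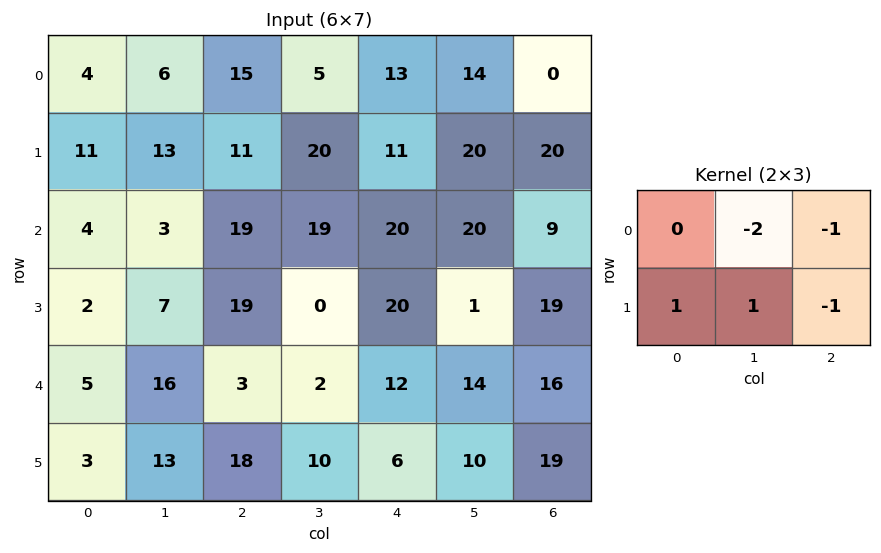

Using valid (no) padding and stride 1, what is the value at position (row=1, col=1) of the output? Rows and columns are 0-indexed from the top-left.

The receptive field on the input at this output position is [13 11 20 / 3 19 19]. Elementwise product with the kernel and sum: 11·-2 + 20·-1 + 3·1 + 19·1 + 19·-1.

-39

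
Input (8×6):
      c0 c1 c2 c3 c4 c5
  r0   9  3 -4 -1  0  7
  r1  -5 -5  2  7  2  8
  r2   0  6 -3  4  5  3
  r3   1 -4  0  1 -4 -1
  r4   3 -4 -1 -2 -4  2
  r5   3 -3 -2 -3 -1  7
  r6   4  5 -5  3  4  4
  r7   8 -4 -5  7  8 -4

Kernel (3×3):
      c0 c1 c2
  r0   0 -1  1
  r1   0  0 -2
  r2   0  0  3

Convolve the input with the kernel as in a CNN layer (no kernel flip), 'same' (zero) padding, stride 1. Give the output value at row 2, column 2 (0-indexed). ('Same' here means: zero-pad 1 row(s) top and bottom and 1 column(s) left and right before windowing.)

The receptive field on the zero-padded input at this output position is [-5 2 7 / 6 -3 4 / -4 0 1]. Elementwise product with the kernel and sum: 2·-1 + 7·1 + 4·-2 + 1·3.

0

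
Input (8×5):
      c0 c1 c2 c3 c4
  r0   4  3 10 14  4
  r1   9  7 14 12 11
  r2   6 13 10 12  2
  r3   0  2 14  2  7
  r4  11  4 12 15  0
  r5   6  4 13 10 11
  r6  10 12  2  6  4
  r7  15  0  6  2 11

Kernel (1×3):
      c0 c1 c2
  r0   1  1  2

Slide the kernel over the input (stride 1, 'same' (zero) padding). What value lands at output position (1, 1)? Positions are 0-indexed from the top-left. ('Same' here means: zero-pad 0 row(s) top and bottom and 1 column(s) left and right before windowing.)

The receptive field on the zero-padded input at this output position is [9 7 14]. Elementwise product with the kernel and sum: 9·1 + 7·1 + 14·2.

44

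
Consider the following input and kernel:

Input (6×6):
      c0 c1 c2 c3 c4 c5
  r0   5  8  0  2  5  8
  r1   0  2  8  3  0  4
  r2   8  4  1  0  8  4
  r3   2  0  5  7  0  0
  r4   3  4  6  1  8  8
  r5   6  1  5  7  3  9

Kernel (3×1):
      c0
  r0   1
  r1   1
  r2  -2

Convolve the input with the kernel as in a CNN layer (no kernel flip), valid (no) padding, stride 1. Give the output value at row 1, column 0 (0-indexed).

4

The receptive field on the input at this output position is [0 / 8 / 2]. Elementwise product with the kernel and sum: 0·1 + 8·1 + 2·-2.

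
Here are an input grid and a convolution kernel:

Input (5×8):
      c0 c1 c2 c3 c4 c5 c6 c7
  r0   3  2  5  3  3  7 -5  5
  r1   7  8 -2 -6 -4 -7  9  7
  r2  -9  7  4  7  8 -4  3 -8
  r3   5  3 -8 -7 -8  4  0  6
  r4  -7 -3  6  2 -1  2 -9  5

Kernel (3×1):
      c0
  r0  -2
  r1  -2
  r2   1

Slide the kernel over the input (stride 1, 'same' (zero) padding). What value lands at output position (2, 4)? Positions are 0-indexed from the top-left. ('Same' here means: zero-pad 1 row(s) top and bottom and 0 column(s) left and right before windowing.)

-16

The receptive field on the zero-padded input at this output position is [-4 / 8 / -8]. Elementwise product with the kernel and sum: -4·-2 + 8·-2 + -8·1.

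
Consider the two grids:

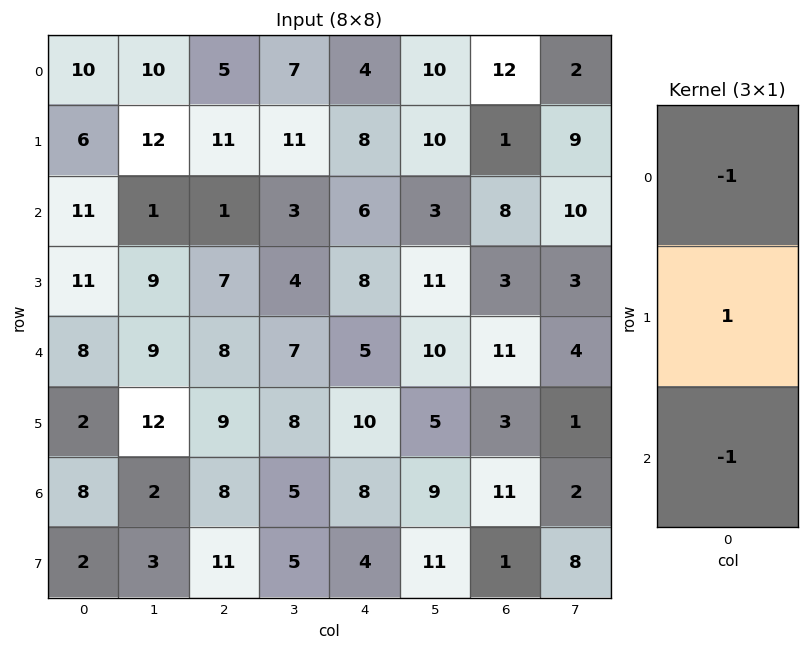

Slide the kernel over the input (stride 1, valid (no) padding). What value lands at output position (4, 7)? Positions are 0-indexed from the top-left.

-5

The receptive field on the input at this output position is [4 / 1 / 2]. Elementwise product with the kernel and sum: 4·-1 + 1·1 + 2·-1.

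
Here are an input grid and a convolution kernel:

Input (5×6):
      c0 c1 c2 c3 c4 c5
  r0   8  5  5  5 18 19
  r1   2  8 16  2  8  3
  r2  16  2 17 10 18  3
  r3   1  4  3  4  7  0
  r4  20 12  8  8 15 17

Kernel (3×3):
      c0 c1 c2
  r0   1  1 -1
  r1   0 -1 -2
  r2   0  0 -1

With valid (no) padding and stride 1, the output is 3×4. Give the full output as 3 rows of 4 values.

-49 -25 -44 -13
-45 -19 -43 -17
-17 -10 -24 1

Output[0,0]: The receptive field on the input at this output position is [8 5 5 / 2 8 16 / 16 2 17]. Elementwise product with the kernel and sum: 8·1 + 5·1 + 5·-1 + 8·-1 + 16·-2 + 17·-1.
Output[0,1]: The receptive field on the input at this output position is [5 5 5 / 8 16 2 / 2 17 10]. Elementwise product with the kernel and sum: 5·1 + 5·1 + 5·-1 + 16·-1 + 2·-2 + 10·-1.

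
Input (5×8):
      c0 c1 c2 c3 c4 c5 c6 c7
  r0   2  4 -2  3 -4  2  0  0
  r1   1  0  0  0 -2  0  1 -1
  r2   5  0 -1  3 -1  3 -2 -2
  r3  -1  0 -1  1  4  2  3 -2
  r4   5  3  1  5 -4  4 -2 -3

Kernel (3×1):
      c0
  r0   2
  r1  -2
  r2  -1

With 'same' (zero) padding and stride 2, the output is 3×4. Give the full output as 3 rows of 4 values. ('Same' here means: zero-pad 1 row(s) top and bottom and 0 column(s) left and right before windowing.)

-5 4 10 -1
-7 3 -6 3
-12 -4 16 10

Output[0,0]: The receptive field on the zero-padded input at this output position is [0 / 2 / 1]. Elementwise product with the kernel and sum: 0·2 + 2·-2 + 1·-1.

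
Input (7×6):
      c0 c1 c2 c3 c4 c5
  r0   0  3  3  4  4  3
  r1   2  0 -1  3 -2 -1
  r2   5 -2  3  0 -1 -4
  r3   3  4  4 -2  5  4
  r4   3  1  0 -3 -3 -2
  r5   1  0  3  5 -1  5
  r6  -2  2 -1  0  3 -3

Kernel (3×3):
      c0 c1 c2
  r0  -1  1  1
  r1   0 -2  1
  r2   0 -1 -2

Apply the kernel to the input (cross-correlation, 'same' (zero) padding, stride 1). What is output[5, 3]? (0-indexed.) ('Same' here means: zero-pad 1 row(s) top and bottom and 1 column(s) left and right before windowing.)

The receptive field on the zero-padded input at this output position is [0 -3 -3 / 3 5 -1 / -1 0 3]. Elementwise product with the kernel and sum: 0·-1 + -3·1 + -3·1 + 5·-2 + -1·1 + 0·-1 + 3·-2.

-23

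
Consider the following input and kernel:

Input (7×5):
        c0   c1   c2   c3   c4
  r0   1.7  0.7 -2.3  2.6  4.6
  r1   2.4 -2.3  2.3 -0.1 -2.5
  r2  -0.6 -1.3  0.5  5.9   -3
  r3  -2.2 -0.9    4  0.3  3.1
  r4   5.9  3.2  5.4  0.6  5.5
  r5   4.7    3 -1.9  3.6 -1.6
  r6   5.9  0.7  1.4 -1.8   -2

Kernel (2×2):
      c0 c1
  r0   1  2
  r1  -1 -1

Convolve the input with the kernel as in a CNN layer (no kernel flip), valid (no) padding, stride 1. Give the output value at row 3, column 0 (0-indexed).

-13.1

The receptive field on the input at this output position is [-2.2 -0.9 / 5.9 3.2]. Elementwise product with the kernel and sum: -2.2·1 + -0.9·2 + 5.9·-1 + 3.2·-1.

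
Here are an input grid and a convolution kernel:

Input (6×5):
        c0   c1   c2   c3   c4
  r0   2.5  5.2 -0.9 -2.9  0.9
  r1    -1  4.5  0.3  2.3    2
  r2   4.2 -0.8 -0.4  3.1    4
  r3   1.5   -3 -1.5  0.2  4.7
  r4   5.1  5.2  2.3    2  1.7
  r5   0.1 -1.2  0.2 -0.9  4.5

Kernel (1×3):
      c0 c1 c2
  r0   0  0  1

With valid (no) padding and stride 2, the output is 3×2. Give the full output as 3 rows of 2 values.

-0.9 0.9
-0.4 4
2.3 1.7

Output[0,0]: The receptive field on the input at this output position is [2.5 5.2 -0.9]. Elementwise product with the kernel and sum: -0.9·1.
Output[0,1]: The receptive field on the input at this output position is [-0.9 -2.9 0.9]. Elementwise product with the kernel and sum: 0.9·1.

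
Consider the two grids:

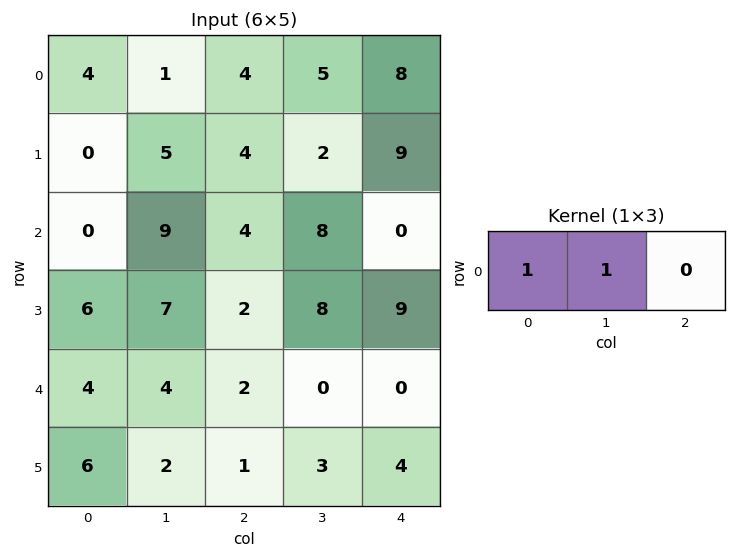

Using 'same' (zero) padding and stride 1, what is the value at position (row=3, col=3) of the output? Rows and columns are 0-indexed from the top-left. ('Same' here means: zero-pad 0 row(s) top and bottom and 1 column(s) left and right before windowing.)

10

The receptive field on the zero-padded input at this output position is [2 8 9]. Elementwise product with the kernel and sum: 2·1 + 8·1.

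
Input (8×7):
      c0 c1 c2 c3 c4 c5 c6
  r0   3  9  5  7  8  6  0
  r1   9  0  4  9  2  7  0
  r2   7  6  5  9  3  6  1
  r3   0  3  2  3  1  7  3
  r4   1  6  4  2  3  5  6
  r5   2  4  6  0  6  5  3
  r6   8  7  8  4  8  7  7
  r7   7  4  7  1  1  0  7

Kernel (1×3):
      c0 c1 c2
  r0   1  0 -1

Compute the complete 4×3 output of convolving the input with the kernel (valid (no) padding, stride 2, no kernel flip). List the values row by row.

-2 -3 8
2 2 2
-3 1 -3
0 0 1

Output[0,0]: The receptive field on the input at this output position is [3 9 5]. Elementwise product with the kernel and sum: 3·1 + 5·-1.
Output[0,1]: The receptive field on the input at this output position is [5 7 8]. Elementwise product with the kernel and sum: 5·1 + 8·-1.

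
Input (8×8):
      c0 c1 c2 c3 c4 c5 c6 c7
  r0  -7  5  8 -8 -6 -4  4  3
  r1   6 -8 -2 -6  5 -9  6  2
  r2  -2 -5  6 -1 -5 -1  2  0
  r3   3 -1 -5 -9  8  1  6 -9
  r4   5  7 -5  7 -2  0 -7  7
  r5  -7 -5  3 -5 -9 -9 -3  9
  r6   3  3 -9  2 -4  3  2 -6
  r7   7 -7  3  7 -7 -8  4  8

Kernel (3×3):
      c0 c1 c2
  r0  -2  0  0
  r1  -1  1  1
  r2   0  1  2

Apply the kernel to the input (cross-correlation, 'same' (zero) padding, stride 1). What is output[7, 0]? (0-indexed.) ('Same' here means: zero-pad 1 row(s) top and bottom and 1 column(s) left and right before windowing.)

0

The receptive field on the zero-padded input at this output position is [0 3 3 / 0 7 -7 / 0 0 0]. Elementwise product with the kernel and sum: 0·-2 + 0·-1 + 7·1 + -7·1 + 0·1 + 0·2.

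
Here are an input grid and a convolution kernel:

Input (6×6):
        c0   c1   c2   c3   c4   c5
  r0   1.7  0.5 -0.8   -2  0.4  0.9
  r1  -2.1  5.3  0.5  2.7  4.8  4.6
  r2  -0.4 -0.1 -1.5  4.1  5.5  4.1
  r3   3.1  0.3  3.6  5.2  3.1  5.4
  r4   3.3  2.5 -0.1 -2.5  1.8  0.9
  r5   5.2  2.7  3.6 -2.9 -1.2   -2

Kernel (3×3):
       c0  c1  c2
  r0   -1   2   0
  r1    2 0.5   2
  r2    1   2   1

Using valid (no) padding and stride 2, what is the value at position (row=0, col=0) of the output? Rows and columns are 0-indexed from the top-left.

The receptive field on the input at this output position is [1.7 0.5 -0.8 / -2.1 5.3 0.5 / -0.4 -0.1 -1.5]. Elementwise product with the kernel and sum: 1.7·-1 + 0.5·2 + -2.1·2 + 5.3·0.5 + 0.5·2 + -0.4·1 + -0.1·2 + -1.5·1.

-3.35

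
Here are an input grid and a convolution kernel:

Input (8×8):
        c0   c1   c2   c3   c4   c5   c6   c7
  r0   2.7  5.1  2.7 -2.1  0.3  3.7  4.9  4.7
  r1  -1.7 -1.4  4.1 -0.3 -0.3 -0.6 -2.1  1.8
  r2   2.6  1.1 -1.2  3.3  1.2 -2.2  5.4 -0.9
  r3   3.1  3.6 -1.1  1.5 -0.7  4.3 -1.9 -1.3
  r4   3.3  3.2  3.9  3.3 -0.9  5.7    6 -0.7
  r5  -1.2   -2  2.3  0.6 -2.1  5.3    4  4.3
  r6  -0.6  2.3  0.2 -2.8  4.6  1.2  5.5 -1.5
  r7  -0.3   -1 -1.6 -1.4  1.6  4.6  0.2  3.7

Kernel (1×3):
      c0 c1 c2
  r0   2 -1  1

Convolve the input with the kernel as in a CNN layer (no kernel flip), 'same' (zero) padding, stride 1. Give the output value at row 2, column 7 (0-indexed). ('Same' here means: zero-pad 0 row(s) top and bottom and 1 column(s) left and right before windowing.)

The receptive field on the zero-padded input at this output position is [5.4 -0.9 0]. Elementwise product with the kernel and sum: 5.4·2 + -0.9·-1 + 0·1.

11.7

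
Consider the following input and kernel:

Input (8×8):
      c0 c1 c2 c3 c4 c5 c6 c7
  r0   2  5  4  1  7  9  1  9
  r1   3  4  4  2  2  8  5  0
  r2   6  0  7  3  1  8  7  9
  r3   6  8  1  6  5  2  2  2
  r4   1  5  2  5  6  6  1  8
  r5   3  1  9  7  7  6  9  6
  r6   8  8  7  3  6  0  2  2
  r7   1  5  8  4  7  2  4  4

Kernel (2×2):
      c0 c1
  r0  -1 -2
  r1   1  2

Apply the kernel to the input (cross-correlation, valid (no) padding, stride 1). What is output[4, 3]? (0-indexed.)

The receptive field on the input at this output position is [5 6 / 7 7]. Elementwise product with the kernel and sum: 5·-1 + 6·-2 + 7·1 + 7·2.

4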